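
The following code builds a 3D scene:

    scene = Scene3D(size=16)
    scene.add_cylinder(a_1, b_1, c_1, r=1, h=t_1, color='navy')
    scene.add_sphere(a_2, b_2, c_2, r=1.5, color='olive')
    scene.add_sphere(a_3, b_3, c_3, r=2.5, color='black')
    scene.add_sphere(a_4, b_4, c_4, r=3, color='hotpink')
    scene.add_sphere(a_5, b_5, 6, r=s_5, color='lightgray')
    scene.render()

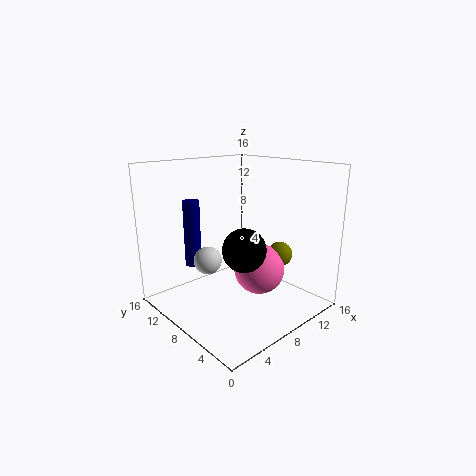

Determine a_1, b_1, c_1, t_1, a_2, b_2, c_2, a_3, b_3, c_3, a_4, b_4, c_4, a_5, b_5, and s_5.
a_1 = 6
b_1 = 14
c_1 = 3.5
t_1 = 8
a_2 = 13.5
b_2 = 6.5
c_2 = 5
a_3 = 8.5
b_3 = 7.5
c_3 = 6.5
a_4 = 11
b_4 = 7.5
c_4 = 3.5
a_5 = 4.5
b_5 = 9
s_5 = 1.5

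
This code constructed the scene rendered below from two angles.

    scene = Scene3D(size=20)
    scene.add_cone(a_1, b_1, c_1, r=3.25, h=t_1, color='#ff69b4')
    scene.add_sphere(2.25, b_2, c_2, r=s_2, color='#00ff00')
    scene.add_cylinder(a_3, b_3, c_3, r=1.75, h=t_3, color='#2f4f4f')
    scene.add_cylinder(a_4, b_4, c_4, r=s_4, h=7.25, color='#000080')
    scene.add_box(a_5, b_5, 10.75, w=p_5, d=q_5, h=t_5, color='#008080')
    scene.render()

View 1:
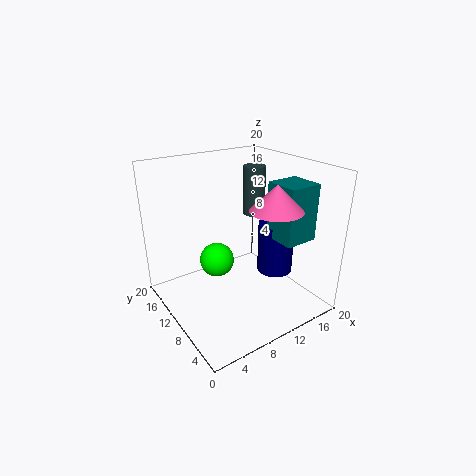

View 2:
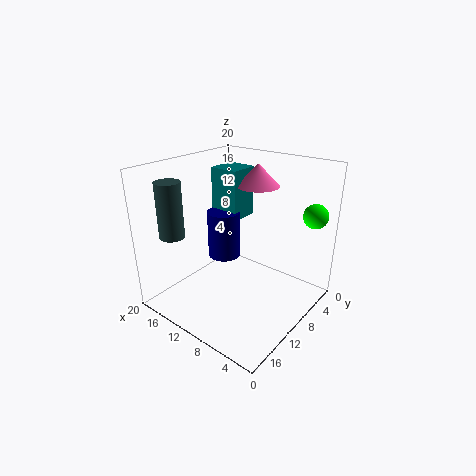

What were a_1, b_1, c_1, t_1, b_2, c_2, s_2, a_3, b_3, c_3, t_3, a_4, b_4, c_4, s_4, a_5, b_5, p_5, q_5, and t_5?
a_1 = 11.25
b_1 = 3.75
c_1 = 15.75
t_1 = 3.25
b_2 = 2.5
c_2 = 12.75
s_2 = 1.75
a_3 = 17
b_3 = 15.75
c_3 = 10.25
t_3 = 7.75
a_4 = 14.75
b_4 = 7.5
c_4 = 4.75
s_4 = 2.5
a_5 = 12.75
b_5 = 2.75
p_5 = 4.5
q_5 = 4.5
t_5 = 7.5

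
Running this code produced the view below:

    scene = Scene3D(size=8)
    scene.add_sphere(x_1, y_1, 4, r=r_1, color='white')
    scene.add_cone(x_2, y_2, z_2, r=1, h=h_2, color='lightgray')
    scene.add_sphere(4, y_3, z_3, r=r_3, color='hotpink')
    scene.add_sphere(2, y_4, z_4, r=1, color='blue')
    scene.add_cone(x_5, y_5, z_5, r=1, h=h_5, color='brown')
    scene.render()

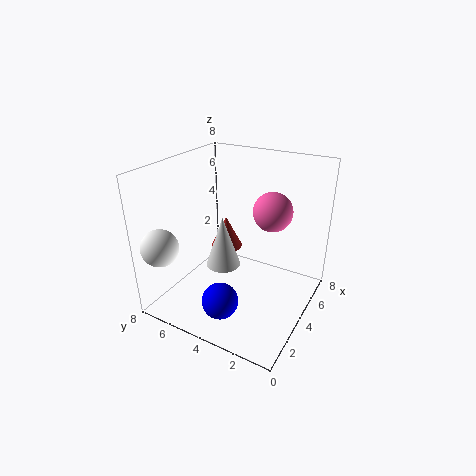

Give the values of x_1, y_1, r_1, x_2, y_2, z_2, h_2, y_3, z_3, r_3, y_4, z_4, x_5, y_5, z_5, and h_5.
x_1 = 1
y_1 = 7
r_1 = 1
x_2 = 4
y_2 = 5
z_2 = 2
h_2 = 3
y_3 = 2
z_3 = 6
r_3 = 1
y_4 = 4
z_4 = 1
x_5 = 6
y_5 = 6
z_5 = 2
h_5 = 2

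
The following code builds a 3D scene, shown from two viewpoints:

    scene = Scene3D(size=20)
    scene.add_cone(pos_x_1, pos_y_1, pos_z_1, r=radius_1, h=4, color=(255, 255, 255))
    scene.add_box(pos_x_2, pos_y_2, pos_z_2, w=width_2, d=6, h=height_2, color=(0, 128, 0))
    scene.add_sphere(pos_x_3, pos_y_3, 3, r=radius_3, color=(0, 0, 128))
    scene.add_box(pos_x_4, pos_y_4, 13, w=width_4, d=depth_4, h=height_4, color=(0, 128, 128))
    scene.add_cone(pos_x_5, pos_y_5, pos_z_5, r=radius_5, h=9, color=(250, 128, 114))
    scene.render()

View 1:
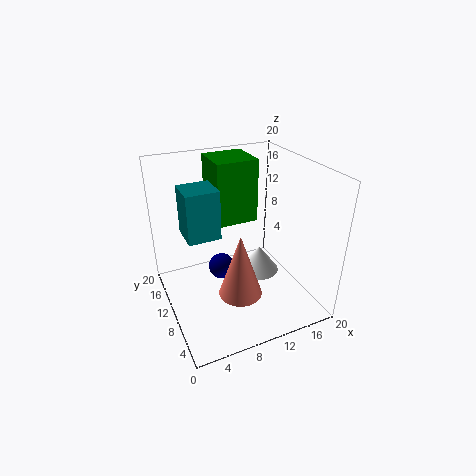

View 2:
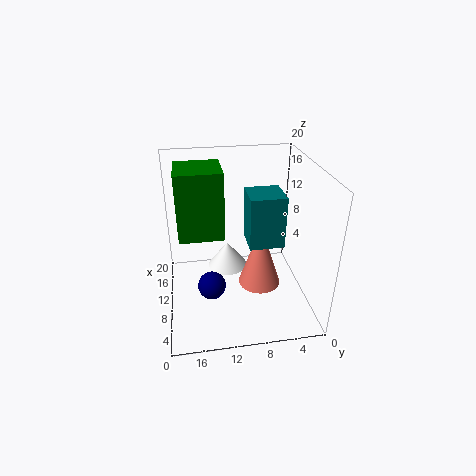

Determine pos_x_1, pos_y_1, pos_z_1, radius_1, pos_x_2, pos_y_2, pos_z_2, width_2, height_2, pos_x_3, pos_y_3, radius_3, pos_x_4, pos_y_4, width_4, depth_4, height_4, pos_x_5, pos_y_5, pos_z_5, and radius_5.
pos_x_1 = 14
pos_y_1 = 11
pos_z_1 = 3
radius_1 = 3
pos_x_2 = 8
pos_y_2 = 12
pos_z_2 = 11
width_2 = 6
height_2 = 9
pos_x_3 = 9
pos_y_3 = 14
radius_3 = 2
pos_x_4 = 2
pos_y_4 = 6
width_4 = 4
depth_4 = 4
height_4 = 6
pos_x_5 = 9
pos_y_5 = 7
pos_z_5 = 3
radius_5 = 3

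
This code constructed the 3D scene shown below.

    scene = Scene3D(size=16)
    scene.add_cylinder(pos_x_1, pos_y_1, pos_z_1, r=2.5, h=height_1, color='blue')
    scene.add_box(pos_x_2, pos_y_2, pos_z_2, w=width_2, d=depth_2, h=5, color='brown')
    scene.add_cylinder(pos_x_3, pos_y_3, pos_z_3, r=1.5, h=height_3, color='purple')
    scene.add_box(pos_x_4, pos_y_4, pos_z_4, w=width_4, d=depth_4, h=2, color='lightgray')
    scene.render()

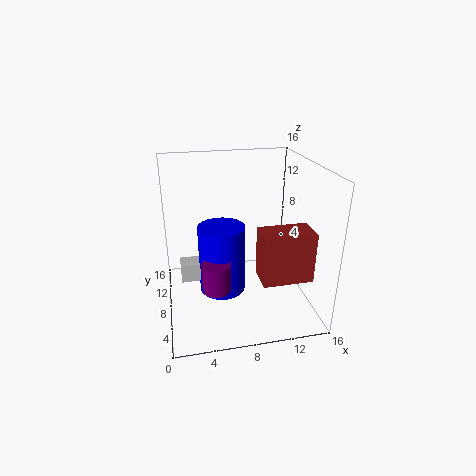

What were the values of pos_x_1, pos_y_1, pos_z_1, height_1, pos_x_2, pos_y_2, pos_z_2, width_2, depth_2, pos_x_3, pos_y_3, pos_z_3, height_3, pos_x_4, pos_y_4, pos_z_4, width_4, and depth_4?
pos_x_1 = 6; pos_y_1 = 7; pos_z_1 = 2.5; height_1 = 7.5; pos_x_2 = 9; pos_y_2 = 1; pos_z_2 = 6; width_2 = 5; depth_2 = 3; pos_x_3 = 5; pos_y_3 = 4.5; pos_z_3 = 4; height_3 = 3; pos_x_4 = 1.5; pos_y_4 = 6.5; pos_z_4 = 4; width_4 = 3.5; depth_4 = 2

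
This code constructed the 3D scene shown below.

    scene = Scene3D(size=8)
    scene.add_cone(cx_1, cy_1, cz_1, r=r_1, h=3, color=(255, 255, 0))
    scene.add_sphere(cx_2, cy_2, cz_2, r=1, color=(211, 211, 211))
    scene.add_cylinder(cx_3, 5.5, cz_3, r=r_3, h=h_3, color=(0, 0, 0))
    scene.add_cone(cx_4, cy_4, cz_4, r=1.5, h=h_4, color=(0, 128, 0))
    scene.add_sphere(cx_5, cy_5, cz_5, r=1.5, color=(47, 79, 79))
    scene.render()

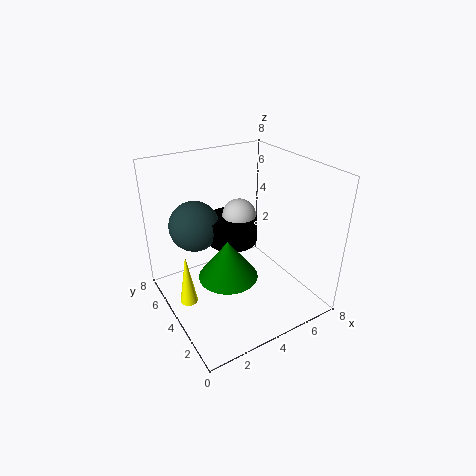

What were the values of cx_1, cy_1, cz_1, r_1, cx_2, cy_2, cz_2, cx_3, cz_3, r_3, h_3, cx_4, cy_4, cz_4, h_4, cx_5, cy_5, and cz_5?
cx_1 = 1, cy_1 = 4.5, cz_1 = 0.5, r_1 = 0.5, cx_2 = 5, cy_2 = 5.5, cz_2 = 4.5, cx_3 = 4.5, cz_3 = 3, r_3 = 1.5, h_3 = 1.5, cx_4 = 2.5, cy_4 = 2.5, cz_4 = 3, h_4 = 2, cx_5 = 2.5, cy_5 = 6.5, cz_5 = 4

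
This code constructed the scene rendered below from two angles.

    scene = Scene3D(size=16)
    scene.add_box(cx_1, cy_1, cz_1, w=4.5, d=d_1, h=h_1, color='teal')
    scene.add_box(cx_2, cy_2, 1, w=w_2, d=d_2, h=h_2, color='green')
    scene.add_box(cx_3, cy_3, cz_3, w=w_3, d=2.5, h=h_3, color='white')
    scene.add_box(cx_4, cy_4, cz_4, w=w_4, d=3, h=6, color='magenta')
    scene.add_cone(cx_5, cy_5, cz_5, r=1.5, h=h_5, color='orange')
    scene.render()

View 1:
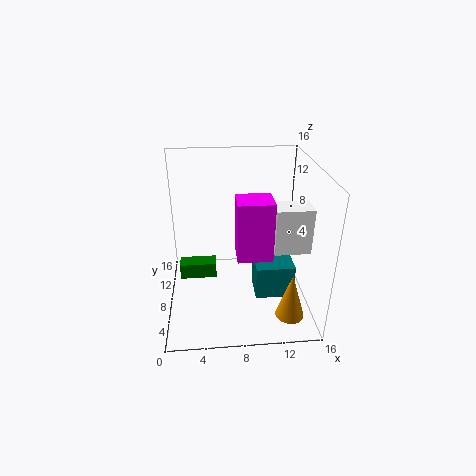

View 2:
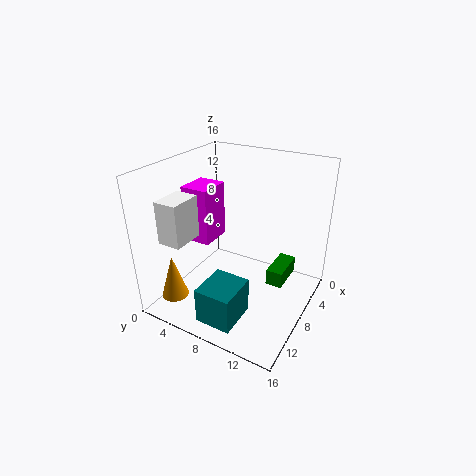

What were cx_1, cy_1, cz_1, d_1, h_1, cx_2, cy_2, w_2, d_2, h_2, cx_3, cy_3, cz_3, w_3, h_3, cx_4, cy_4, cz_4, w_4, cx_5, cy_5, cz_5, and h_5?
cx_1 = 10; cy_1 = 6.5; cz_1 = 0.5; d_1 = 4; h_1 = 4; cx_2 = 1; cy_2 = 10.5; w_2 = 4.5; d_2 = 2; h_2 = 2; cx_3 = 11; cy_3 = 2.5; cz_3 = 9; w_3 = 3.5; h_3 = 4.5; cx_4 = 7.5; cy_4 = 3; cz_4 = 8; w_4 = 3.5; cx_5 = 13; cy_5 = 2.5; cz_5 = 1.5; h_5 = 5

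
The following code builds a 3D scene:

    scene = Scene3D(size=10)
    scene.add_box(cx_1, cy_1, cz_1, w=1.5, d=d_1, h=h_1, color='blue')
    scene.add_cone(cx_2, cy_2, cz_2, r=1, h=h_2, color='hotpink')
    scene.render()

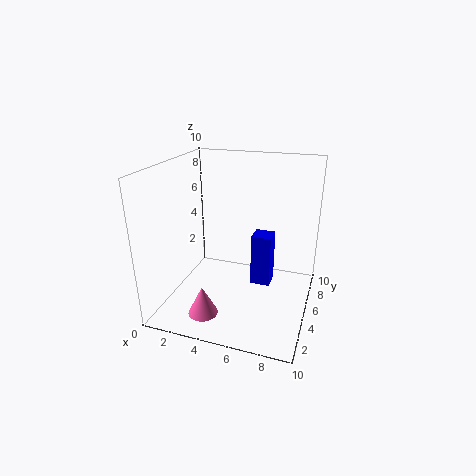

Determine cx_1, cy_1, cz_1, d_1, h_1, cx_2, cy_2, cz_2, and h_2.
cx_1 = 5.5, cy_1 = 6.5, cz_1 = 0.5, d_1 = 1.5, h_1 = 4, cx_2 = 3.5, cy_2 = 2, cz_2 = 0.5, h_2 = 2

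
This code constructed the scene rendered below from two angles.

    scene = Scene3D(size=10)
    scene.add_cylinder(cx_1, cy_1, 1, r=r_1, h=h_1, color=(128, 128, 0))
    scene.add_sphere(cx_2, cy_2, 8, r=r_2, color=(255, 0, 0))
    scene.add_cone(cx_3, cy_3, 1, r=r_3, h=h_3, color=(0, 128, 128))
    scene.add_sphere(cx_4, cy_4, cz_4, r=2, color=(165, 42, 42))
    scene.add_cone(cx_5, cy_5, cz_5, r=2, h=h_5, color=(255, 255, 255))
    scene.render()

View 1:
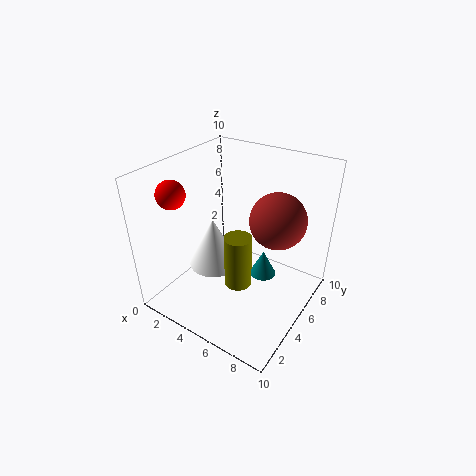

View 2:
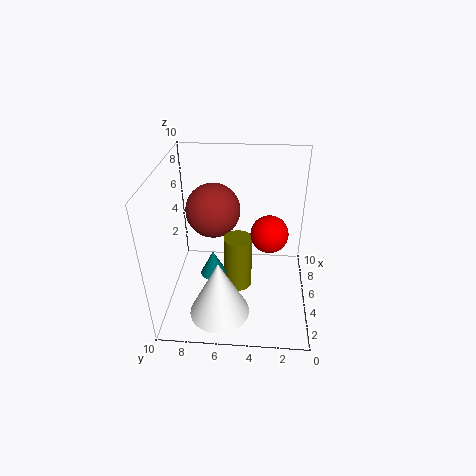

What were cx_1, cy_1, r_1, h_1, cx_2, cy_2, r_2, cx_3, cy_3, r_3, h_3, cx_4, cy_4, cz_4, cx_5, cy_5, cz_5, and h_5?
cx_1 = 5; cy_1 = 5; r_1 = 1; h_1 = 4; cx_2 = 1; cy_2 = 3; r_2 = 1; cx_3 = 6; cy_3 = 7; r_3 = 1; h_3 = 2; cx_4 = 7; cy_4 = 7; cz_4 = 6; cx_5 = 2; cy_5 = 6; cz_5 = 1; h_5 = 4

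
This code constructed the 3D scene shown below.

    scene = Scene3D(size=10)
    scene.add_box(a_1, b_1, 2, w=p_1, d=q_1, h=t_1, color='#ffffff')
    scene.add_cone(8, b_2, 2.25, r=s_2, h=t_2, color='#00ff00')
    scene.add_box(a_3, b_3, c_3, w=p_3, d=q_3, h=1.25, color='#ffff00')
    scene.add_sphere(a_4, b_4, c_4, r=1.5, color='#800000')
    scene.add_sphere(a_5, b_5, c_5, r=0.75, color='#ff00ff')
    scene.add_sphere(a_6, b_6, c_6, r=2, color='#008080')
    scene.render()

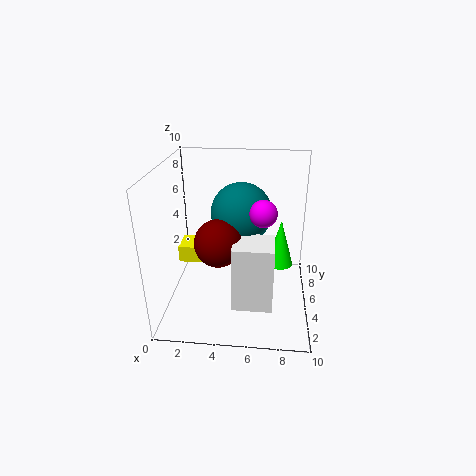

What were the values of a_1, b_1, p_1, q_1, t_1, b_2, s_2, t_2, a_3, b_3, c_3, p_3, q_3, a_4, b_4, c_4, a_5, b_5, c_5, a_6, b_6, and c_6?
a_1 = 5
b_1 = 1
p_1 = 2.5
q_1 = 2.25
t_1 = 4.25
b_2 = 6.5
s_2 = 1
t_2 = 3.5
a_3 = 0.5
b_3 = 5.5
c_3 = 2.5
p_3 = 1.75
q_3 = 2
a_4 = 4
b_4 = 2.75
c_4 = 5.75
a_5 = 6.75
b_5 = 1.25
c_5 = 8.5
a_6 = 5.25
b_6 = 4.75
c_6 = 7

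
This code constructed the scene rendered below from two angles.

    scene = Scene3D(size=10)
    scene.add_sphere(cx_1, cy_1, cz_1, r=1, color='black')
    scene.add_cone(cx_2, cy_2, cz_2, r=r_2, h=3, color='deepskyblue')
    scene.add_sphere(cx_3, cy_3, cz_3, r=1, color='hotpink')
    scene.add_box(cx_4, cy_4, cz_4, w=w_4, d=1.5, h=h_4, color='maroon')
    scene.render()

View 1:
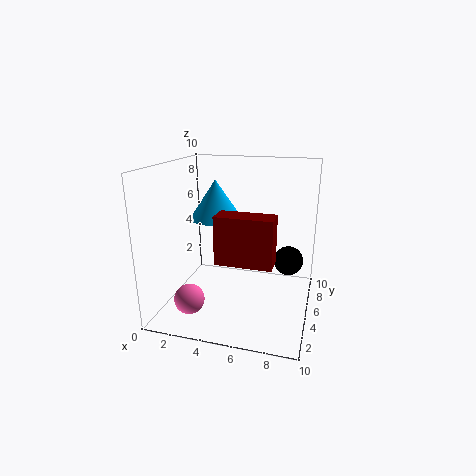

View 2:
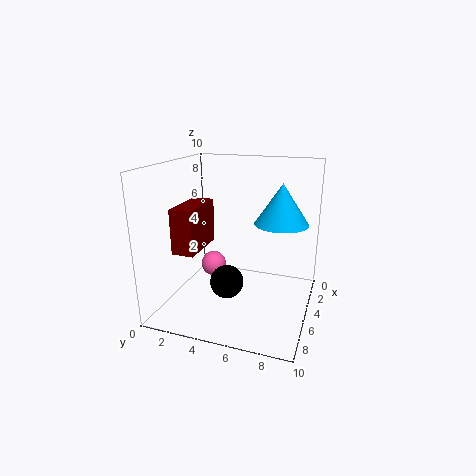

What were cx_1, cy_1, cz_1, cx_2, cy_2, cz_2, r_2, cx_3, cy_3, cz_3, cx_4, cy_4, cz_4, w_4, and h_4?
cx_1 = 8.5, cy_1 = 5.5, cz_1 = 3.5, cx_2 = 2.5, cy_2 = 7.5, cz_2 = 5.5, r_2 = 2, cx_3 = 2.5, cy_3 = 2, cz_3 = 1.5, cx_4 = 4.5, cy_4 = 1.5, cz_4 = 4.5, w_4 = 3.5, h_4 = 3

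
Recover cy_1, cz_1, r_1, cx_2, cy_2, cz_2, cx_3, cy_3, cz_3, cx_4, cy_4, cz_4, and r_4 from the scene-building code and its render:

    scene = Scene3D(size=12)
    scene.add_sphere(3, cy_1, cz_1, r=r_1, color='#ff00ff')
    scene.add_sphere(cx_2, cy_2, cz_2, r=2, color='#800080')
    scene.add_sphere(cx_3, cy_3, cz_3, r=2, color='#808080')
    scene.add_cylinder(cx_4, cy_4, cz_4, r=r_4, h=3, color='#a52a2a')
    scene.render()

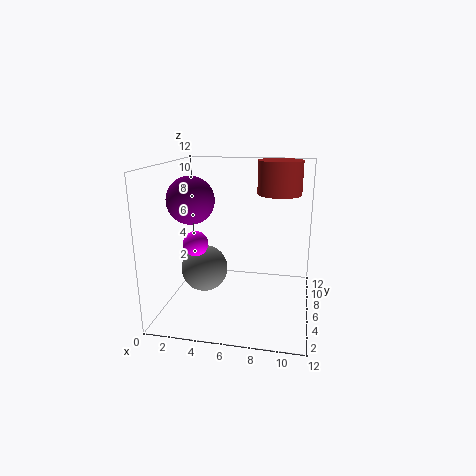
cy_1 = 4; cz_1 = 6; r_1 = 1; cx_2 = 2; cy_2 = 6; cz_2 = 9; cx_3 = 3; cy_3 = 6; cz_3 = 3; cx_4 = 9; cy_4 = 10; cz_4 = 9; r_4 = 2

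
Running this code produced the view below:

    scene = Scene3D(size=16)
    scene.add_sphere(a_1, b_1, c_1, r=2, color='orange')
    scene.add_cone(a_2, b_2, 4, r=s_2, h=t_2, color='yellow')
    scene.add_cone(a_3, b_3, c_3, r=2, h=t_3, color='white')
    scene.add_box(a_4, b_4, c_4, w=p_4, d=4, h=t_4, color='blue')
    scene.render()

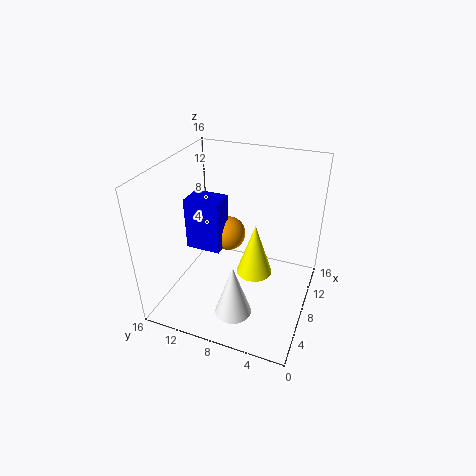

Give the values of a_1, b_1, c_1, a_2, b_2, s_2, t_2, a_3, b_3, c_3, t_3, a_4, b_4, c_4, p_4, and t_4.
a_1 = 10; b_1 = 10; c_1 = 7; a_2 = 8; b_2 = 6; s_2 = 2; t_2 = 6; a_3 = 4; b_3 = 7; c_3 = 1; t_3 = 6; a_4 = 7; b_4 = 10; c_4 = 6; p_4 = 3; t_4 = 6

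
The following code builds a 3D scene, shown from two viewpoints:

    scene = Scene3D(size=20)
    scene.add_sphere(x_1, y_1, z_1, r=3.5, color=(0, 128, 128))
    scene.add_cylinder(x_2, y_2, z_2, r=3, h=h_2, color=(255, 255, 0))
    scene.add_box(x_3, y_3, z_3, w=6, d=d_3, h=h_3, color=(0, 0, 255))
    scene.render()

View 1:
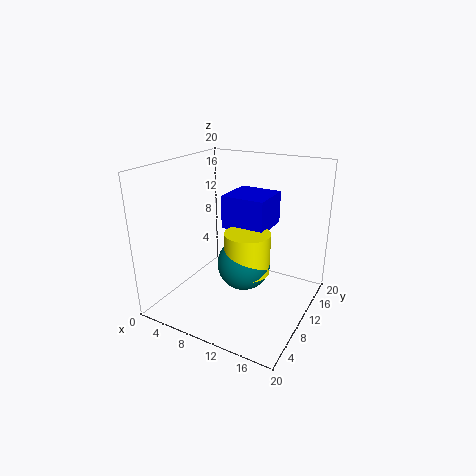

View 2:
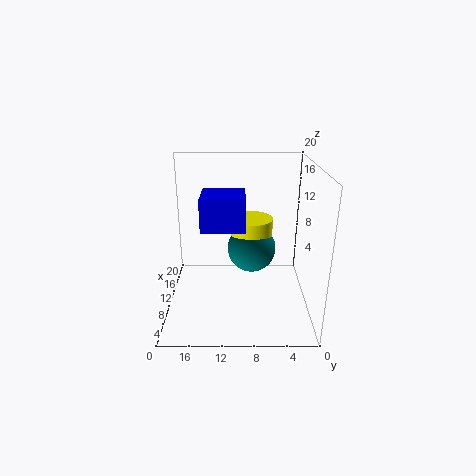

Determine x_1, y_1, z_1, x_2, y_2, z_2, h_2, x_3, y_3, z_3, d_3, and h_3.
x_1 = 12
y_1 = 8
z_1 = 7.5
x_2 = 12.5
y_2 = 8
z_2 = 6.5
h_2 = 5.5
x_3 = 8
y_3 = 9
z_3 = 11.5
d_3 = 6
h_3 = 4.5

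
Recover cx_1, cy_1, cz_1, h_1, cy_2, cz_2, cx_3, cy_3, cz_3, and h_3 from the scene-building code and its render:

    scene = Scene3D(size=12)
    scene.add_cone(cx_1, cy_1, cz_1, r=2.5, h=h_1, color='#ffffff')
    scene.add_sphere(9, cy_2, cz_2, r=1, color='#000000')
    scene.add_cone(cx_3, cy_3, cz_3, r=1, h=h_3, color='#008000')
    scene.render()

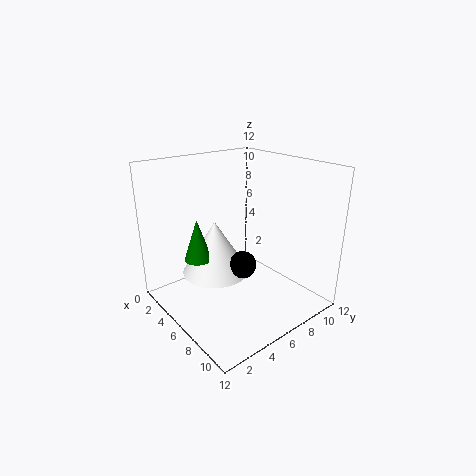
cx_1 = 7; cy_1 = 3; cz_1 = 4.5; h_1 = 4; cy_2 = 4; cz_2 = 5.5; cx_3 = 7; cy_3 = 1.5; cz_3 = 6; h_3 = 3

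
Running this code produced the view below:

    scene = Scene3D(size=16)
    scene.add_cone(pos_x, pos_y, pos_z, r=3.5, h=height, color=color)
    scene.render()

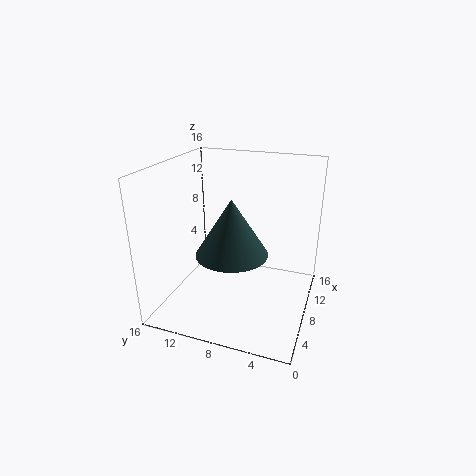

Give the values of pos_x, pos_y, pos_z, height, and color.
pos_x = 3.5, pos_y = 7, pos_z = 8.5, height = 5.5, color = 'darkslategray'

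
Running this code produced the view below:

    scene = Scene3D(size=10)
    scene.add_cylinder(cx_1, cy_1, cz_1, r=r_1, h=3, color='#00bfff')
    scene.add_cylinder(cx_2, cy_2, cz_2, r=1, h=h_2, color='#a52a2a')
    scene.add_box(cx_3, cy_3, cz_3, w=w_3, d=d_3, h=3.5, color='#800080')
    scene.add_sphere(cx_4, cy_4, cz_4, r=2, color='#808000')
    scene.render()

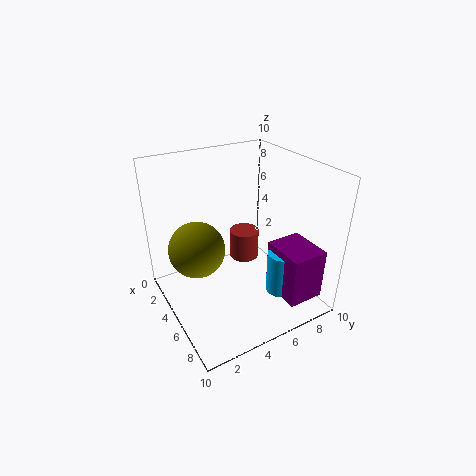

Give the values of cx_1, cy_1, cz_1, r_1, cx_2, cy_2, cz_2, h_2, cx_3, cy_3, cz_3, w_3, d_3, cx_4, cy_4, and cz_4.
cx_1 = 7.5
cy_1 = 7
cz_1 = 1.5
r_1 = 1
cx_2 = 5
cy_2 = 5.5
cz_2 = 3.5
h_2 = 2
cx_3 = 6.5
cy_3 = 6.5
cz_3 = 1.5
w_3 = 3
d_3 = 2.5
cx_4 = 3.5
cy_4 = 2.5
cz_4 = 4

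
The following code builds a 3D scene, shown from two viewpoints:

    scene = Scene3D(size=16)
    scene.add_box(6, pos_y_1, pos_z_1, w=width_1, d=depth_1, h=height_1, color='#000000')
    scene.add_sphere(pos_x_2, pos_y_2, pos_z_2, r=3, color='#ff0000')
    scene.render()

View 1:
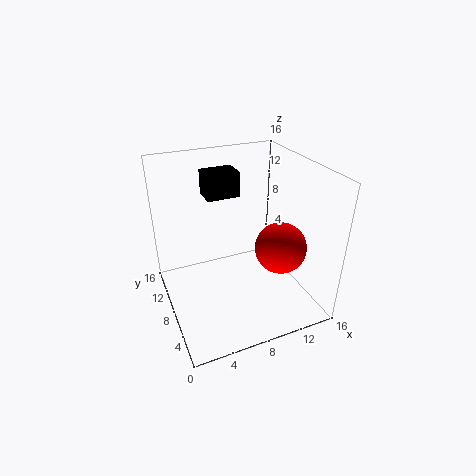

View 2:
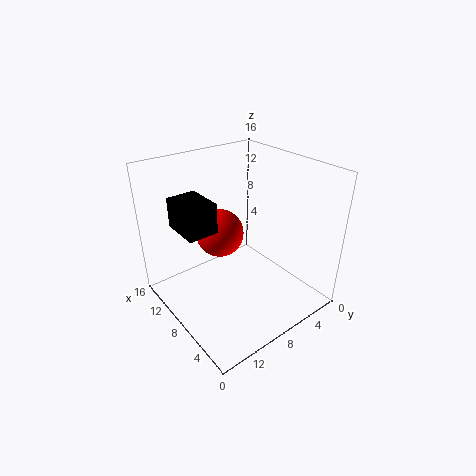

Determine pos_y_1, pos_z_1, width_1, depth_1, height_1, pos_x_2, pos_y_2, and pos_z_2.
pos_y_1 = 12; pos_z_1 = 11; width_1 = 4; depth_1 = 3; height_1 = 3; pos_x_2 = 13; pos_y_2 = 7; pos_z_2 = 6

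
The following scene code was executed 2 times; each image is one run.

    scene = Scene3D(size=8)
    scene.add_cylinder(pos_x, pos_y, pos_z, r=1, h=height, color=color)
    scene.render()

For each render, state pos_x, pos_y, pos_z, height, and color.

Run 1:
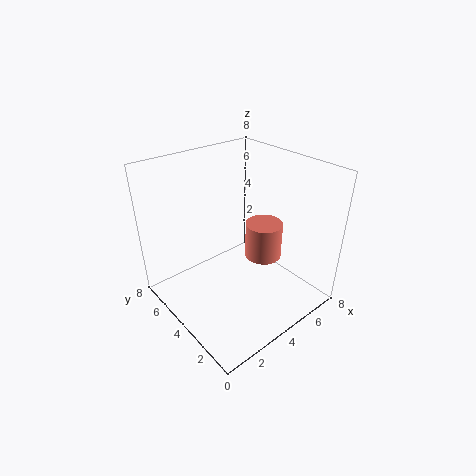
pos_x = 5
pos_y = 3
pos_z = 3
height = 2
color = 'salmon'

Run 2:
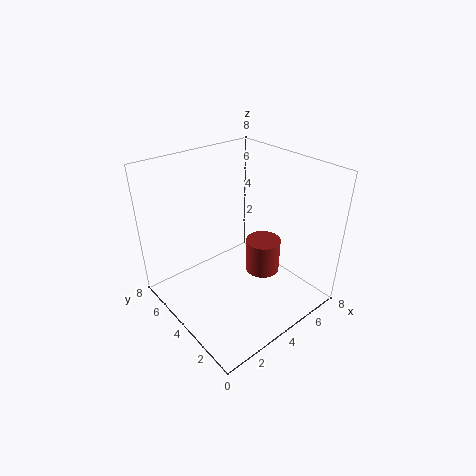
pos_x = 5.5
pos_y = 3.5
pos_z = 1.5
height = 2
color = 'brown'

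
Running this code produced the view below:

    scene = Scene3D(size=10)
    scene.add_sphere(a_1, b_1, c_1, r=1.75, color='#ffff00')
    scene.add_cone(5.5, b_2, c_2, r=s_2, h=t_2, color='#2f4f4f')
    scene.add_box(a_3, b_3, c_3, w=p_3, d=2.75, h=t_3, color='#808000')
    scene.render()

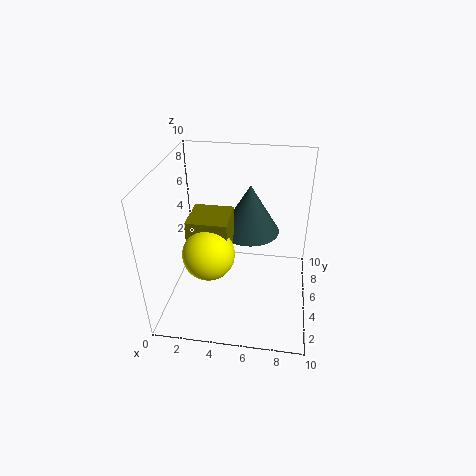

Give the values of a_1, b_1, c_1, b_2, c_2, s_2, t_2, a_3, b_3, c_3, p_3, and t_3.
a_1 = 3.25, b_1 = 3.5, c_1 = 4.5, b_2 = 7.75, c_2 = 4, s_2 = 2.25, t_2 = 3.75, a_3 = 1.75, b_3 = 3.5, c_3 = 4, p_3 = 2.75, t_3 = 2.75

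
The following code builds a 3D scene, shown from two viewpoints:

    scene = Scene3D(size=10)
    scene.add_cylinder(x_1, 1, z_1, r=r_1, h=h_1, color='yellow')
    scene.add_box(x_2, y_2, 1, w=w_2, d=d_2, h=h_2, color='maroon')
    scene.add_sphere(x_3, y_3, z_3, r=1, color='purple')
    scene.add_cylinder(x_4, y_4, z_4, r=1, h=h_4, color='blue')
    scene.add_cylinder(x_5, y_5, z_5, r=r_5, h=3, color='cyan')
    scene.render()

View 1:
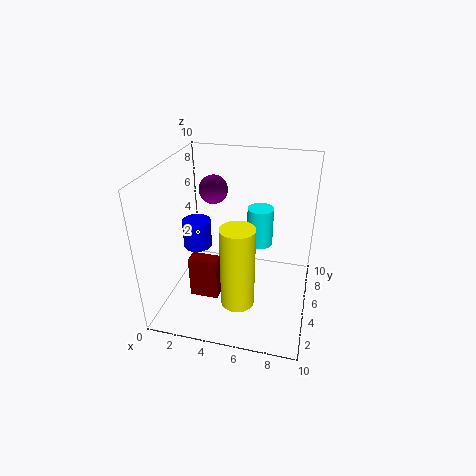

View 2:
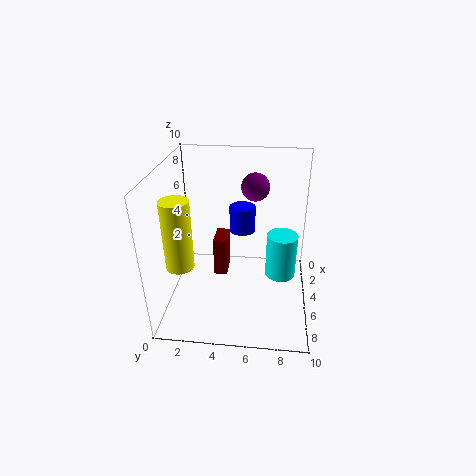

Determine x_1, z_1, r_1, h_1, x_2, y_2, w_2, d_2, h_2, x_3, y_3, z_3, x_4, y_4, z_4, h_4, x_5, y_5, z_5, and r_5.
x_1 = 6; z_1 = 3; r_1 = 1; h_1 = 5; x_2 = 2; y_2 = 3; w_2 = 2; d_2 = 1; h_2 = 3; x_3 = 3; y_3 = 6; z_3 = 8; x_4 = 2; y_4 = 5; z_4 = 4; h_4 = 2; x_5 = 6; y_5 = 8; z_5 = 3; r_5 = 1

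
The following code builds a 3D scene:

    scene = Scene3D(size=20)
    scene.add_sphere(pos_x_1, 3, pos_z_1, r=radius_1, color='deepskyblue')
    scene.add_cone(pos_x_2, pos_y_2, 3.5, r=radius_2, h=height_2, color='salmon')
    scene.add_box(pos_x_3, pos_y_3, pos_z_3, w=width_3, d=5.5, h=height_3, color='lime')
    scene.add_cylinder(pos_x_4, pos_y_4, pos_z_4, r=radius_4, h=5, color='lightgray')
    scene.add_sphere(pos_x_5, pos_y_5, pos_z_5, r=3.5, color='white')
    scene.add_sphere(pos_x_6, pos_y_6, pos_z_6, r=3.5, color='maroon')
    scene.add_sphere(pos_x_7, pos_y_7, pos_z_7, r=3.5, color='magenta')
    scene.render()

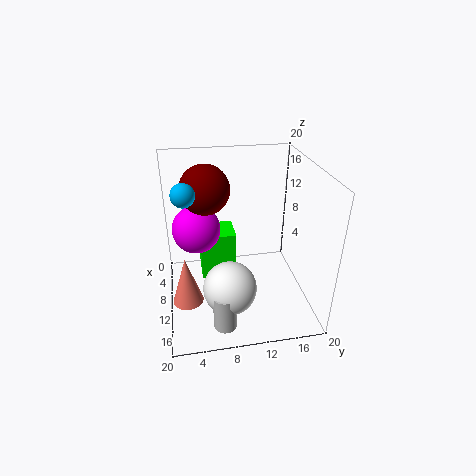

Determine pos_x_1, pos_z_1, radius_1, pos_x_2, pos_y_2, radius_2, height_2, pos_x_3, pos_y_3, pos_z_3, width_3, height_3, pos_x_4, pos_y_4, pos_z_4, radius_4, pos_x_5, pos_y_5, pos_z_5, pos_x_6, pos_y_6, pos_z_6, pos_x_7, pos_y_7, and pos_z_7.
pos_x_1 = 11.5, pos_z_1 = 17.5, radius_1 = 1.5, pos_x_2 = 14, pos_y_2 = 2.5, radius_2 = 2, height_2 = 6.5, pos_x_3 = 1, pos_y_3 = 5, pos_z_3 = 0.5, width_3 = 5, height_3 = 7.5, pos_x_4 = 17, pos_y_4 = 7, pos_z_4 = 1, radius_4 = 1.5, pos_x_5 = 15, pos_y_5 = 8, pos_z_5 = 5.5, pos_x_6 = 6.5, pos_y_6 = 6, pos_z_6 = 16, pos_x_7 = 6.5, pos_y_7 = 4.5, pos_z_7 = 10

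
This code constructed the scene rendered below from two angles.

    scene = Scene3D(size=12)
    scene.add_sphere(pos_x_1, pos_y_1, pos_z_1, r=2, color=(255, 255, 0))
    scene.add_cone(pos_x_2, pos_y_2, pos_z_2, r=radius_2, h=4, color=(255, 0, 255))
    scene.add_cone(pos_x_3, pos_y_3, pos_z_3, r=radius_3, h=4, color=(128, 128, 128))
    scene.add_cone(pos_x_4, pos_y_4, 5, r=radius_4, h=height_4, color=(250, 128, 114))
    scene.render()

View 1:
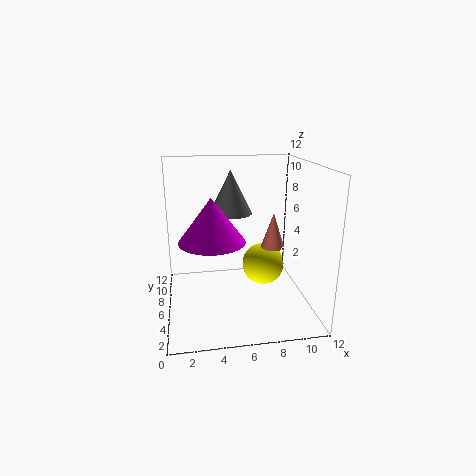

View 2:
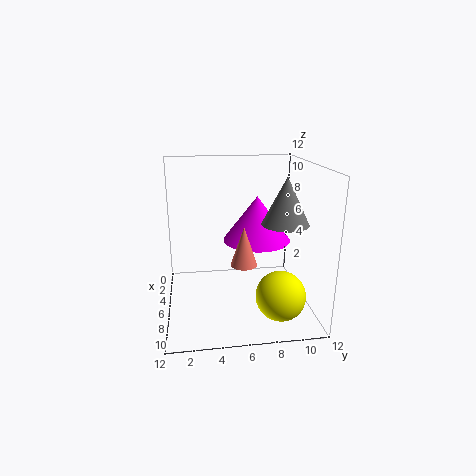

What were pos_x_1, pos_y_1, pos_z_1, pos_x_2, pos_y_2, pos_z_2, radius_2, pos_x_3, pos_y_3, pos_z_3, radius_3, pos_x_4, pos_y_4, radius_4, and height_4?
pos_x_1 = 9, pos_y_1 = 9, pos_z_1 = 2, pos_x_2 = 4, pos_y_2 = 8, pos_z_2 = 5, radius_2 = 3, pos_x_3 = 6, pos_y_3 = 10, pos_z_3 = 7, radius_3 = 2, pos_x_4 = 9, pos_y_4 = 6, radius_4 = 1, height_4 = 3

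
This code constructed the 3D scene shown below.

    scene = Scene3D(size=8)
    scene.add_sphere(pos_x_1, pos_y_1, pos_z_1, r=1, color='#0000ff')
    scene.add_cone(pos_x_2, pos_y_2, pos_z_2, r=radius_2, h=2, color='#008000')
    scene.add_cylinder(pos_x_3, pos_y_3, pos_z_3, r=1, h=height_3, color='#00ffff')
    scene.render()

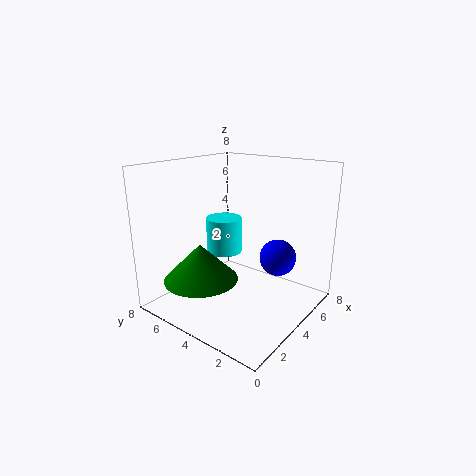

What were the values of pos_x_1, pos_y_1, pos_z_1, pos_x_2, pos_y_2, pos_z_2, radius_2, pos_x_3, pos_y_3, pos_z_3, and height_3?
pos_x_1 = 5
pos_y_1 = 2
pos_z_1 = 3
pos_x_2 = 2
pos_y_2 = 5
pos_z_2 = 2
radius_2 = 2
pos_x_3 = 4
pos_y_3 = 5
pos_z_3 = 3
height_3 = 2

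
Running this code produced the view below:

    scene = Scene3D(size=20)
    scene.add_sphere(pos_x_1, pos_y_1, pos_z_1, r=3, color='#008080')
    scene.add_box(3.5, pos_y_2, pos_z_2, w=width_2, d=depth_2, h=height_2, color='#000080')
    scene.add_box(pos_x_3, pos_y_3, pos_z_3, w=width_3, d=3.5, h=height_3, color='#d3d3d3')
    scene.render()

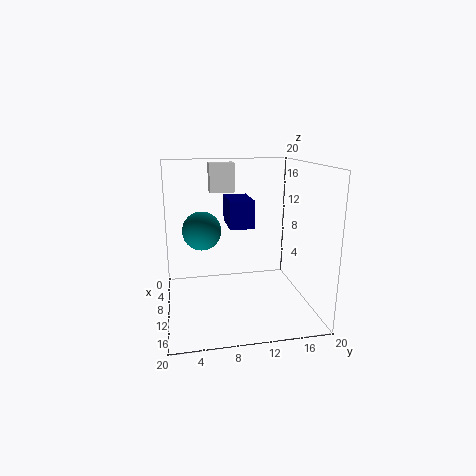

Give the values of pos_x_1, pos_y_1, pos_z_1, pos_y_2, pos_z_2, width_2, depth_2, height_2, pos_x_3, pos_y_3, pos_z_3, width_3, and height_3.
pos_x_1 = 4; pos_y_1 = 5.5; pos_z_1 = 9.5; pos_y_2 = 9; pos_z_2 = 11; width_2 = 6; depth_2 = 3.5; height_2 = 4; pos_x_3 = 5.5; pos_y_3 = 6.5; pos_z_3 = 16; width_3 = 2.5; height_3 = 4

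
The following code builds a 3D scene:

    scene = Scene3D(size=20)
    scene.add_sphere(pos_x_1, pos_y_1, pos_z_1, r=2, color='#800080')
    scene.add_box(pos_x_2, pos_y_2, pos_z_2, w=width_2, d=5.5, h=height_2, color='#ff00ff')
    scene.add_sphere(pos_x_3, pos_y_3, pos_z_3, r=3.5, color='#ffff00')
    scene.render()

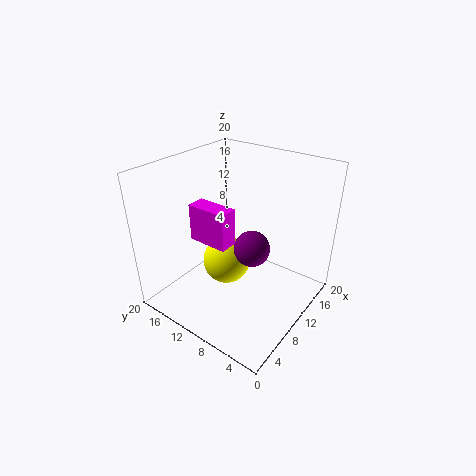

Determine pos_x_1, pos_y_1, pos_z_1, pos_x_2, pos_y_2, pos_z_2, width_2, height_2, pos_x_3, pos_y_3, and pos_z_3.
pos_x_1 = 4.5; pos_y_1 = 4; pos_z_1 = 13.5; pos_x_2 = 5.5; pos_y_2 = 9; pos_z_2 = 10.5; width_2 = 2.5; height_2 = 5; pos_x_3 = 10.5; pos_y_3 = 12.5; pos_z_3 = 5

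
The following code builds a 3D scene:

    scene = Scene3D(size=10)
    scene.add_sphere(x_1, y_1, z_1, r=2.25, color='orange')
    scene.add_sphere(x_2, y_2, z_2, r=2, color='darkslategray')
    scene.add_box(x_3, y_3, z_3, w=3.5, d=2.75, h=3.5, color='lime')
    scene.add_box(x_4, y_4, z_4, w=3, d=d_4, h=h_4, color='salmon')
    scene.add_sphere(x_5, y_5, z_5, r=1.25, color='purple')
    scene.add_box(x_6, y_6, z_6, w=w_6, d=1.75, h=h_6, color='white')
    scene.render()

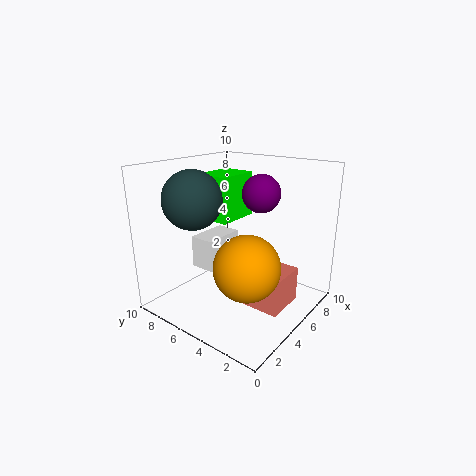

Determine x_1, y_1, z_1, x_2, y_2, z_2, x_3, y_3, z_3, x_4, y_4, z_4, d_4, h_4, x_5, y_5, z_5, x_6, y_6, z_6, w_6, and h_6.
x_1 = 4; y_1 = 3.5; z_1 = 3.5; x_2 = 3; y_2 = 7.25; z_2 = 7.75; x_3 = 6; y_3 = 7; z_3 = 5.25; x_4 = 4.5; y_4 = 1.5; z_4 = 0.25; d_4 = 3.5; h_4 = 2.5; x_5 = 5.5; y_5 = 3.5; z_5 = 8.25; x_6 = 3.25; y_6 = 6; z_6 = 2.75; w_6 = 3; h_6 = 2.25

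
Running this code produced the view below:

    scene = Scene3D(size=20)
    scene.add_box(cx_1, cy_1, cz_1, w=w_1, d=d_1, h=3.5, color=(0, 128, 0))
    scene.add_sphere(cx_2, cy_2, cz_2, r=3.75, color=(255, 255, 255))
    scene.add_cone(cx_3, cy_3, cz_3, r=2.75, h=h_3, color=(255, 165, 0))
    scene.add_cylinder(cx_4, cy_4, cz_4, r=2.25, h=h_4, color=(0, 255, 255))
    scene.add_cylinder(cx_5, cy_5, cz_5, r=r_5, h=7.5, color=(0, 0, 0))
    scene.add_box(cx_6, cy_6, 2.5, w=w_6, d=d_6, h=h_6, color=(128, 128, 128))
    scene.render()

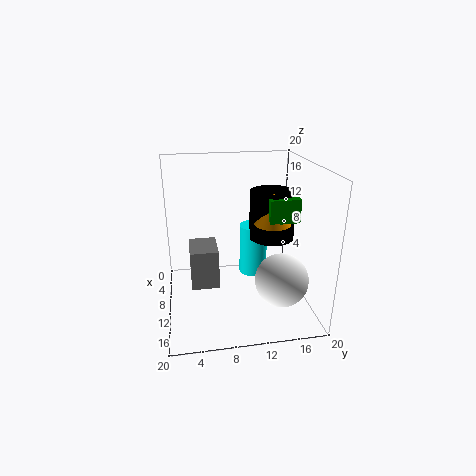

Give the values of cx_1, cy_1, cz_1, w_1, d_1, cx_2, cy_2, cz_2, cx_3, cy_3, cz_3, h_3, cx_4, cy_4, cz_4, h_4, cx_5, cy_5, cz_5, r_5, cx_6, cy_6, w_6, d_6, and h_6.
cx_1 = 5.75
cy_1 = 14.75
cz_1 = 11.25
w_1 = 3.5
d_1 = 4.5
cx_2 = 12.75
cy_2 = 15.75
cz_2 = 4.25
cx_3 = 7
cy_3 = 15.75
cz_3 = 10.5
h_3 = 4.75
cx_4 = 3.25
cy_4 = 13.75
cz_4 = 0.75
h_4 = 8.25
cx_5 = 5
cy_5 = 16.25
cz_5 = 7.5
r_5 = 3.5
cx_6 = 5.25
cy_6 = 3.25
w_6 = 5.25
d_6 = 4
h_6 = 5.75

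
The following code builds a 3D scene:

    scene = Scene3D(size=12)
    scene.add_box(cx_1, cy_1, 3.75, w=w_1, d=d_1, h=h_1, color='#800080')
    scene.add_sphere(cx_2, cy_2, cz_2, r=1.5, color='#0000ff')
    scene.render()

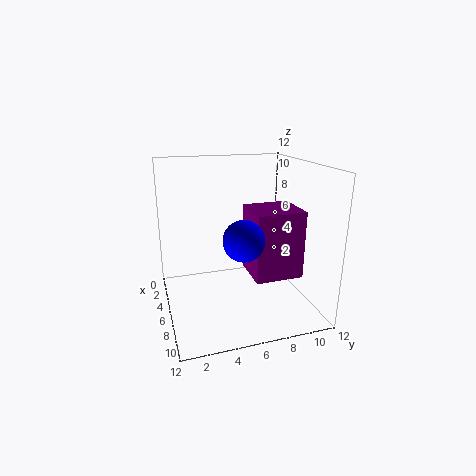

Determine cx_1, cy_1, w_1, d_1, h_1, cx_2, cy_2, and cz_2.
cx_1 = 6.5; cy_1 = 6.25; w_1 = 3.5; d_1 = 3.75; h_1 = 5.25; cx_2 = 9.75; cy_2 = 5.25; cz_2 = 7.25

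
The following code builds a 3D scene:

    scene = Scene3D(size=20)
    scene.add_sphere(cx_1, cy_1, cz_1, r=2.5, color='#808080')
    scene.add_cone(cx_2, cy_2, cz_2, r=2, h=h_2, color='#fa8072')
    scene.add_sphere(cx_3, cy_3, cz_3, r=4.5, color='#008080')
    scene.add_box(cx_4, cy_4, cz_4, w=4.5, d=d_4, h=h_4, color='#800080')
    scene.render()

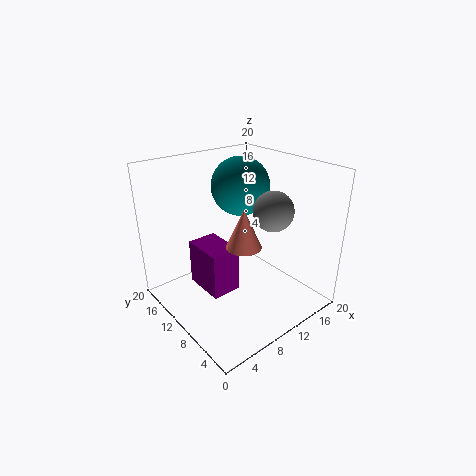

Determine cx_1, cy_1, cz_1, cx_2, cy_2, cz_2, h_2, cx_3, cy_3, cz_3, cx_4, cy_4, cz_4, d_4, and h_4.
cx_1 = 11
cy_1 = 4.5
cz_1 = 15.5
cx_2 = 5.5
cy_2 = 3.5
cz_2 = 13
h_2 = 4.5
cx_3 = 15
cy_3 = 15.5
cz_3 = 15
cx_4 = 6.5
cy_4 = 11
cz_4 = 0.5
d_4 = 6.5
h_4 = 7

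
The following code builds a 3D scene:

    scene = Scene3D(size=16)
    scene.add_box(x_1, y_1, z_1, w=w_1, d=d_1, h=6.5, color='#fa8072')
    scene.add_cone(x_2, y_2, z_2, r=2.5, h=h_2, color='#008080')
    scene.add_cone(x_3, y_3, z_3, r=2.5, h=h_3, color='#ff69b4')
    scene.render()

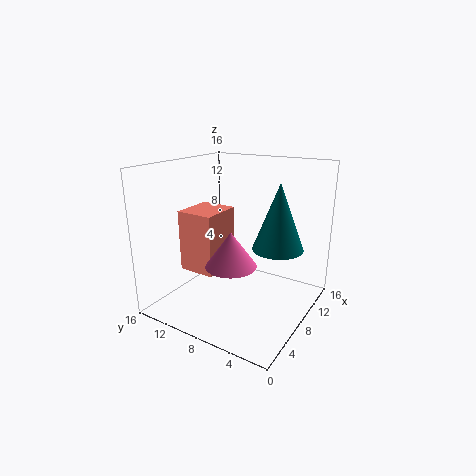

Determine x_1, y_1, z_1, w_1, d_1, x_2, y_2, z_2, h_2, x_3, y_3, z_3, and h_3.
x_1 = 3.5
y_1 = 8.5
z_1 = 5
w_1 = 4.5
d_1 = 4
x_2 = 6.5
y_2 = 2.5
z_2 = 8.5
h_2 = 6.5
x_3 = 3.5
y_3 = 6
z_3 = 7
h_3 = 3.5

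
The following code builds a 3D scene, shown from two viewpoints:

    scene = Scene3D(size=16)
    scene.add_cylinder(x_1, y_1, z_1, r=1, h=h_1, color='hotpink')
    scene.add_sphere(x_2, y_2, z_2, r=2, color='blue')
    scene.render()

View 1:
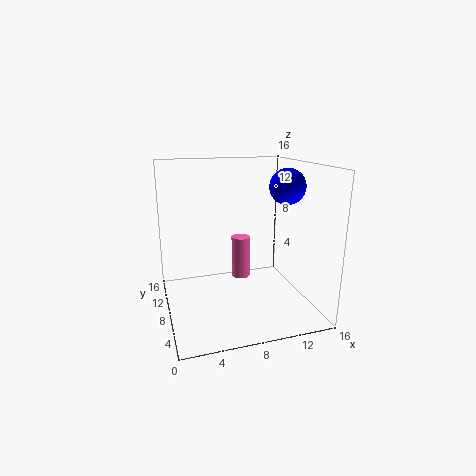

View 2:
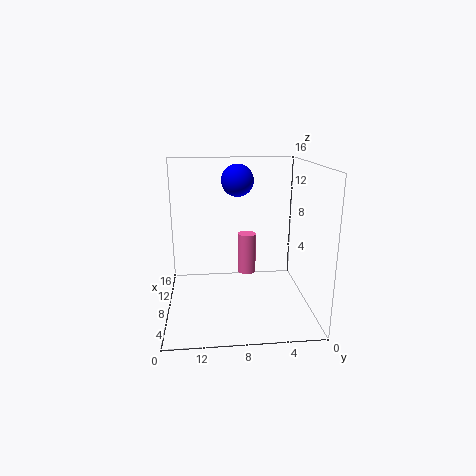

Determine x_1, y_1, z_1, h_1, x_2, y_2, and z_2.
x_1 = 8, y_1 = 7, z_1 = 4, h_1 = 4.5, x_2 = 13.5, y_2 = 7.5, z_2 = 13.5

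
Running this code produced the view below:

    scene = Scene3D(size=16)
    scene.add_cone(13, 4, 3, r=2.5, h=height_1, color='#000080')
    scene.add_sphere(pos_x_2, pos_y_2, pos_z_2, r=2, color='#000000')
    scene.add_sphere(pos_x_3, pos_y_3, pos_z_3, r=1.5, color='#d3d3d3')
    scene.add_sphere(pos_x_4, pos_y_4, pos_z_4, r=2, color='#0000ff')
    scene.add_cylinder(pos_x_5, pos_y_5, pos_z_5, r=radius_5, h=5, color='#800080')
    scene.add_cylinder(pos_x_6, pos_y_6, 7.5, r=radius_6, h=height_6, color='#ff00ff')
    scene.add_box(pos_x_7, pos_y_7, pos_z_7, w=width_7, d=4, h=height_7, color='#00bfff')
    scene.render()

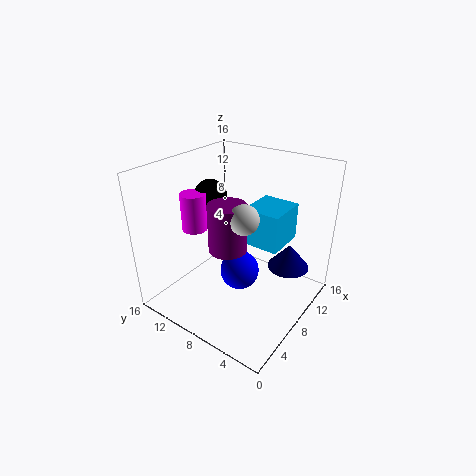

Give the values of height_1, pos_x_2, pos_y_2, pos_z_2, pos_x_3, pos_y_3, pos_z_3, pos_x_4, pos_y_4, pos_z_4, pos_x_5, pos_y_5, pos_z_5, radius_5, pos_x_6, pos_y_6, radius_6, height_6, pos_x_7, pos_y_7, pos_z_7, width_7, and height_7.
height_1 = 3, pos_x_2 = 10, pos_y_2 = 13.5, pos_z_2 = 11, pos_x_3 = 5.5, pos_y_3 = 5.5, pos_z_3 = 12, pos_x_4 = 5.5, pos_y_4 = 6, pos_z_4 = 6, pos_x_5 = 5.5, pos_y_5 = 7.5, pos_z_5 = 8, radius_5 = 2, pos_x_6 = 7.5, pos_y_6 = 14, radius_6 = 1.5, height_6 = 4.5, pos_x_7 = 7.5, pos_y_7 = 3, pos_z_7 = 8, width_7 = 4.5, height_7 = 4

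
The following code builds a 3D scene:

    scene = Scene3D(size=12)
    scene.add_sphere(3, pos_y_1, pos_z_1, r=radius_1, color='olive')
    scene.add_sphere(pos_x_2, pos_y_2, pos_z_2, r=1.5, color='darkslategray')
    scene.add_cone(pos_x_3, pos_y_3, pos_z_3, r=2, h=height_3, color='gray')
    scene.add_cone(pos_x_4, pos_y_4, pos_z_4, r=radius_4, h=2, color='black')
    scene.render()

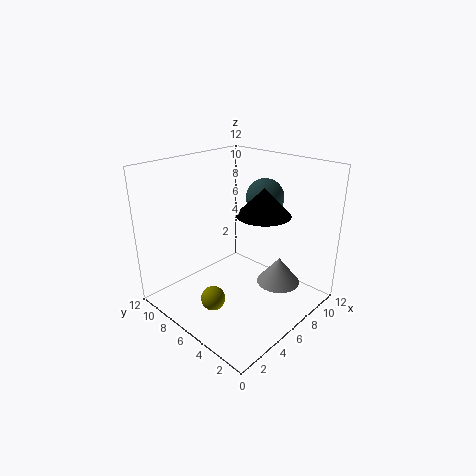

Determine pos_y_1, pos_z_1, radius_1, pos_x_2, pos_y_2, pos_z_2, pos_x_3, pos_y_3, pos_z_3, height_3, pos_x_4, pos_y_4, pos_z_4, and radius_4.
pos_y_1 = 6, pos_z_1 = 1.5, radius_1 = 1, pos_x_2 = 7.5, pos_y_2 = 4.5, pos_z_2 = 9.5, pos_x_3 = 10, pos_y_3 = 4.5, pos_z_3 = 0.5, height_3 = 2.5, pos_x_4 = 5.5, pos_y_4 = 3, pos_z_4 = 9, radius_4 = 2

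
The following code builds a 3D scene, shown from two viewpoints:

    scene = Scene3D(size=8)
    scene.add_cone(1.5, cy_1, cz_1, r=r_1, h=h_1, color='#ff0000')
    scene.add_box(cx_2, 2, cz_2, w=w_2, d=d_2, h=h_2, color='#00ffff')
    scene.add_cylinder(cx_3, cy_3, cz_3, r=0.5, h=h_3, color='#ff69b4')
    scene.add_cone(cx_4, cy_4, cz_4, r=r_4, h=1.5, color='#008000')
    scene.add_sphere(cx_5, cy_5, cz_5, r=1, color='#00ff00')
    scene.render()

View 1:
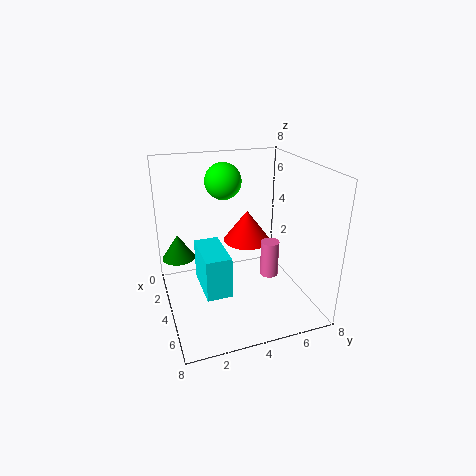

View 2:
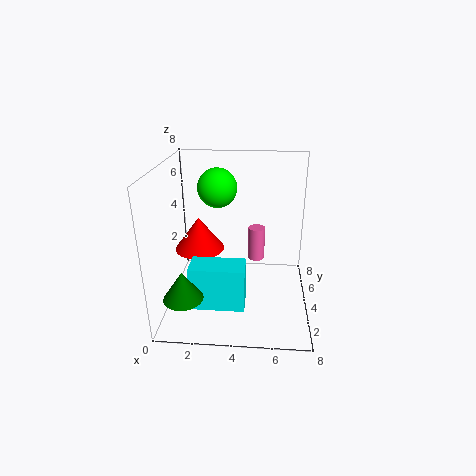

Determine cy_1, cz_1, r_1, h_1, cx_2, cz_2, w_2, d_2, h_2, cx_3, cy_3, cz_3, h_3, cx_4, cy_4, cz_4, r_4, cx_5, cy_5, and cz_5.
cy_1 = 5.5
cz_1 = 2.5
r_1 = 1.5
h_1 = 2
cx_2 = 1.5
cz_2 = 0.5
w_2 = 3
d_2 = 1.5
h_2 = 2.5
cx_3 = 5
cy_3 = 5.5
cz_3 = 2
h_3 = 2
cx_4 = 1.5
cy_4 = 1
cz_4 = 2
r_4 = 1
cx_5 = 3
cy_5 = 3.5
cz_5 = 7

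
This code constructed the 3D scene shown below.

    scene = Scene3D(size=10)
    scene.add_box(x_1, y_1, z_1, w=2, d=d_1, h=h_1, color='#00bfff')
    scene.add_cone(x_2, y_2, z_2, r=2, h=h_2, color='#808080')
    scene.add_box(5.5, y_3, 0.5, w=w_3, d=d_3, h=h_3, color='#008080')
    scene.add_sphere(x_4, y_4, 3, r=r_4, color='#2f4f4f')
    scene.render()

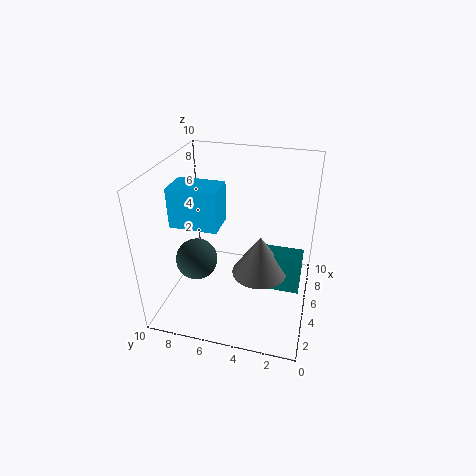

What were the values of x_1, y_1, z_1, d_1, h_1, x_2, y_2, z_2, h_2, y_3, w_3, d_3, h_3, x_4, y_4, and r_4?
x_1 = 2
y_1 = 5.5
z_1 = 7
d_1 = 3
h_1 = 2.5
x_2 = 5.5
y_2 = 3.5
z_2 = 2
h_2 = 3
y_3 = 0.5
w_3 = 1.5
d_3 = 3.5
h_3 = 3
x_4 = 4.5
y_4 = 8
r_4 = 1.5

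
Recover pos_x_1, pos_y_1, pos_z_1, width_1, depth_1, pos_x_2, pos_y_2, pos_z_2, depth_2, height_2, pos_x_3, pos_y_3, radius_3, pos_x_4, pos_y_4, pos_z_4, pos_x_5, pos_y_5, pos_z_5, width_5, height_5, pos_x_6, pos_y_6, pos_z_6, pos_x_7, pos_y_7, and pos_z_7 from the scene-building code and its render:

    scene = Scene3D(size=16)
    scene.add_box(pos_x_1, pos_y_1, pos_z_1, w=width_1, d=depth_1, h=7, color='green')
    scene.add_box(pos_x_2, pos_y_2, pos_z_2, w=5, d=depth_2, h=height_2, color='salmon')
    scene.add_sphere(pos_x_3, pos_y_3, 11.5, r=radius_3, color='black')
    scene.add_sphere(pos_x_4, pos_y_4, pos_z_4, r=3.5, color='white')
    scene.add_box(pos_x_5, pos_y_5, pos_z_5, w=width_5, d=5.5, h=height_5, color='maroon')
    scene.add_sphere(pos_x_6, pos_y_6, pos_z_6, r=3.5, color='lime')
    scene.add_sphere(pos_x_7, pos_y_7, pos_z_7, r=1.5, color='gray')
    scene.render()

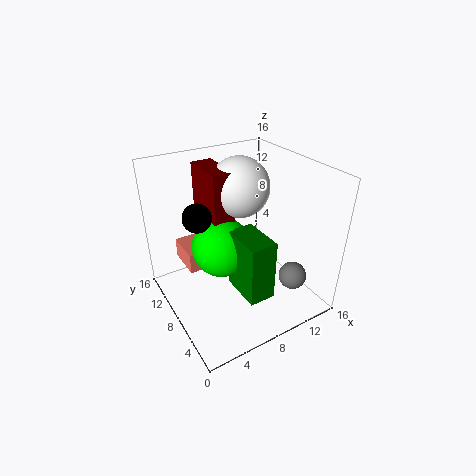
pos_x_1 = 7
pos_y_1 = 3.5
pos_z_1 = 2
width_1 = 3
depth_1 = 5
pos_x_2 = 3.5
pos_y_2 = 11.5
pos_z_2 = 2.5
depth_2 = 4.5
height_2 = 2.5
pos_x_3 = 3.5
pos_y_3 = 8.5
radius_3 = 1.5
pos_x_4 = 10
pos_y_4 = 11
pos_z_4 = 12.5
pos_x_5 = 6
pos_y_5 = 9.5
pos_z_5 = 8.5
width_5 = 2.5
height_5 = 6.5
pos_x_6 = 7
pos_y_6 = 10
pos_z_6 = 6
pos_x_7 = 12
pos_y_7 = 3
pos_z_7 = 4.5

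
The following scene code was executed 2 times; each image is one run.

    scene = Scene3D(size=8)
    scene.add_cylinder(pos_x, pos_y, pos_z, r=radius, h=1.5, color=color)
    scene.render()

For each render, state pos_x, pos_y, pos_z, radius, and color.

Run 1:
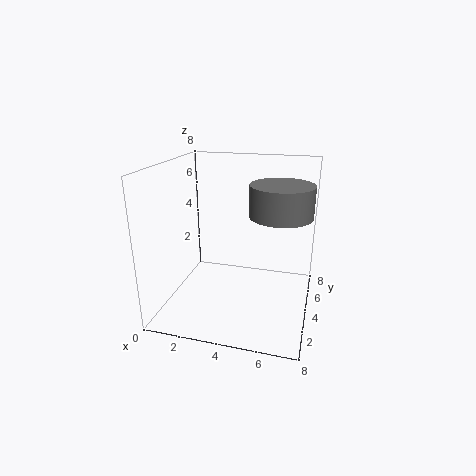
pos_x = 6.5, pos_y = 2.5, pos_z = 6, radius = 1.5, color = 'gray'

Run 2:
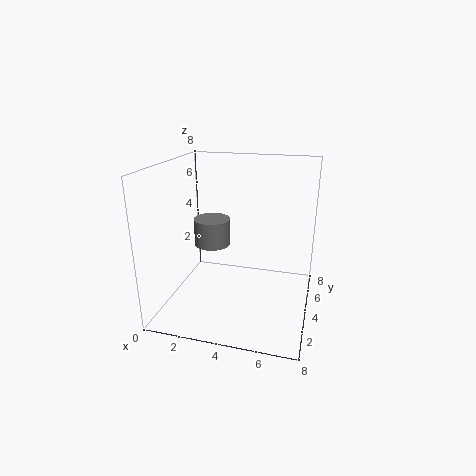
pos_x = 2.5, pos_y = 4, pos_z = 3.5, radius = 1, color = 'gray'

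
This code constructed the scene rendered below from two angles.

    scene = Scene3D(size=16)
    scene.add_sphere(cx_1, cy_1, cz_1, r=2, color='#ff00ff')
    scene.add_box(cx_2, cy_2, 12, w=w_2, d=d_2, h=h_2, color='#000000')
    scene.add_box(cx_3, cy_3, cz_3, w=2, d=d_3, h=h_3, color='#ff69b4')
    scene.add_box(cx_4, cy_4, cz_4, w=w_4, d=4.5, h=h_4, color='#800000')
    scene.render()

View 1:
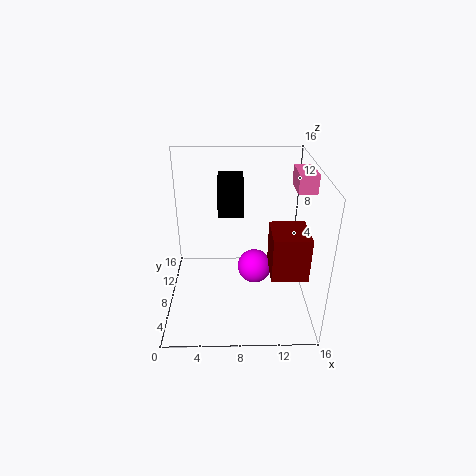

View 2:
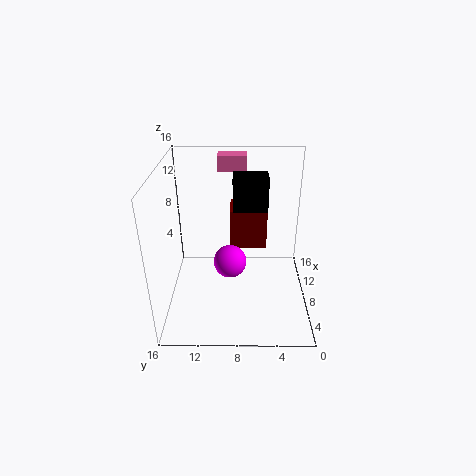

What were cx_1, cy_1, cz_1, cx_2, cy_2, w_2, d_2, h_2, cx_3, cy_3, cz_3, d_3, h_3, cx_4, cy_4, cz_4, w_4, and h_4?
cx_1 = 10
cy_1 = 9
cz_1 = 3.5
cx_2 = 6
cy_2 = 5
w_2 = 2.5
d_2 = 3.5
h_2 = 3.5
cx_3 = 14
cy_3 = 7
cz_3 = 13.5
d_3 = 3.5
h_3 = 2
cx_4 = 11.5
cy_4 = 4.5
cz_4 = 4.5
w_4 = 4
h_4 = 5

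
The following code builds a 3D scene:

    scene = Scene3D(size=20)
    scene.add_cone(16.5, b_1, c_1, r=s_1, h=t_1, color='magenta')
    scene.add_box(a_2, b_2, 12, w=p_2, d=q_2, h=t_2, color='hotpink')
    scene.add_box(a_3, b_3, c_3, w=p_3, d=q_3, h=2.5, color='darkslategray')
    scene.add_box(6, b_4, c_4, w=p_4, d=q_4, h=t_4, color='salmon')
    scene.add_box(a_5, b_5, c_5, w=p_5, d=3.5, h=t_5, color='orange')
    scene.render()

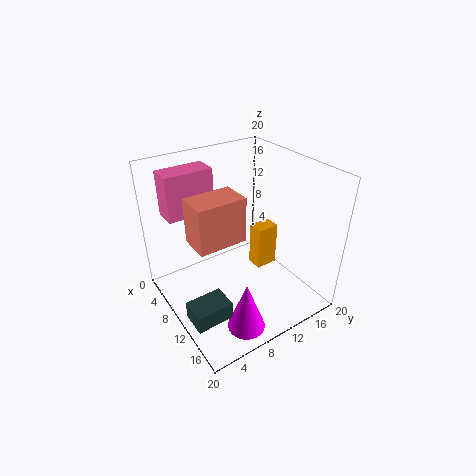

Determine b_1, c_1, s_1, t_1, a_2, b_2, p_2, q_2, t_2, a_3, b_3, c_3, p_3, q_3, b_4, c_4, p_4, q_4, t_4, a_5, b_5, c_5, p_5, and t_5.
b_1 = 7
c_1 = 0.5
s_1 = 2.5
t_1 = 7
a_2 = 1
b_2 = 2.5
p_2 = 3.5
q_2 = 7
t_2 = 6.5
a_3 = 12
b_3 = 0.5
c_3 = 2
p_3 = 3.5
q_3 = 5
b_4 = 4
c_4 = 9.5
p_4 = 4.5
q_4 = 7
t_4 = 6.5
a_5 = 6
b_5 = 15
c_5 = 1.5
p_5 = 2.5
t_5 = 7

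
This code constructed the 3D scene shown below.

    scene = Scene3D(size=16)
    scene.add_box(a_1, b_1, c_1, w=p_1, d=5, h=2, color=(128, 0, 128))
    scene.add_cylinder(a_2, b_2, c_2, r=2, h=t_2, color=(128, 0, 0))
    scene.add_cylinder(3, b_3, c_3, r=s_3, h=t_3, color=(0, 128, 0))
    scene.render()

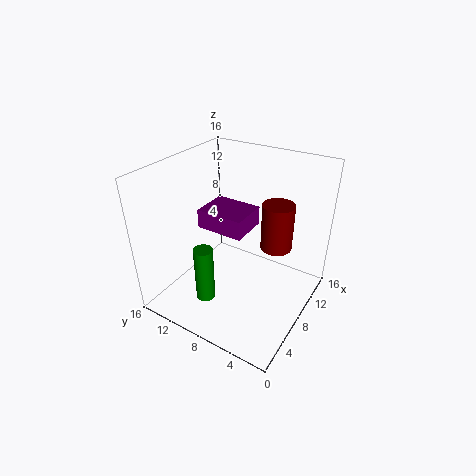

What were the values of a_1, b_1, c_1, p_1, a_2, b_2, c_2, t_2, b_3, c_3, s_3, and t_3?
a_1 = 5, b_1 = 6, c_1 = 10, p_1 = 4, a_2 = 14, b_2 = 6, c_2 = 4, t_2 = 6, b_3 = 9, c_3 = 3, s_3 = 1, t_3 = 6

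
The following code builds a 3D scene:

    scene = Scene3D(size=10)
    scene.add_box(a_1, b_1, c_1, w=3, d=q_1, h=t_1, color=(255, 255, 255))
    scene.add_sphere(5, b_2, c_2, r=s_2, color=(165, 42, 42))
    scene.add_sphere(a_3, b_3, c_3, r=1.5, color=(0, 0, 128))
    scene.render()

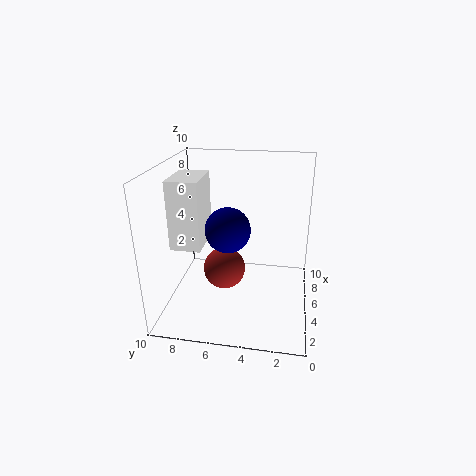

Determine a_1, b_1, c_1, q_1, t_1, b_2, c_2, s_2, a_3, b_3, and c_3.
a_1 = 2.5
b_1 = 7
c_1 = 5
q_1 = 2
t_1 = 4.5
b_2 = 6
c_2 = 2.5
s_2 = 1.5
a_3 = 4
b_3 = 5.5
c_3 = 6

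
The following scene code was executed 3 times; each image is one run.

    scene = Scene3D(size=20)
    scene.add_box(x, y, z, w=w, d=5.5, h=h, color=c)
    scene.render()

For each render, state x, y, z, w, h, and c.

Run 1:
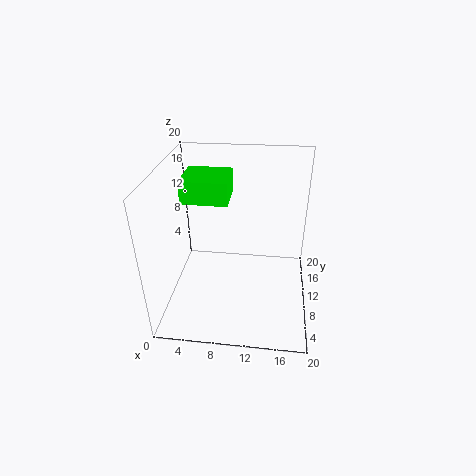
x = 3
y = 7.5
z = 16
w = 6
h = 3
c = 'lime'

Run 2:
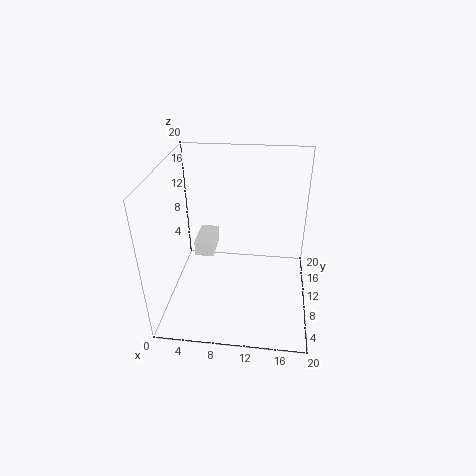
x = 2.5
y = 14
z = 3.5
w = 3
h = 2.5
c = 'white'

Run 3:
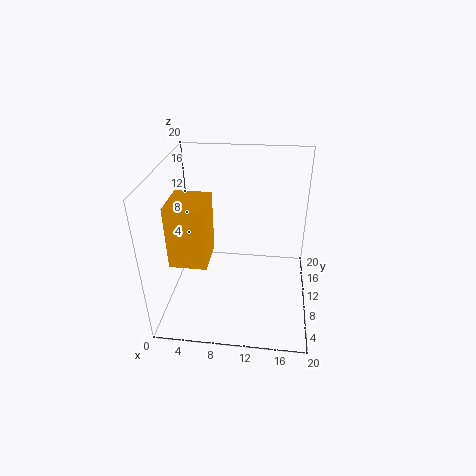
x = 1.5
y = 5
z = 8
w = 5
h = 8.5
c = 'orange'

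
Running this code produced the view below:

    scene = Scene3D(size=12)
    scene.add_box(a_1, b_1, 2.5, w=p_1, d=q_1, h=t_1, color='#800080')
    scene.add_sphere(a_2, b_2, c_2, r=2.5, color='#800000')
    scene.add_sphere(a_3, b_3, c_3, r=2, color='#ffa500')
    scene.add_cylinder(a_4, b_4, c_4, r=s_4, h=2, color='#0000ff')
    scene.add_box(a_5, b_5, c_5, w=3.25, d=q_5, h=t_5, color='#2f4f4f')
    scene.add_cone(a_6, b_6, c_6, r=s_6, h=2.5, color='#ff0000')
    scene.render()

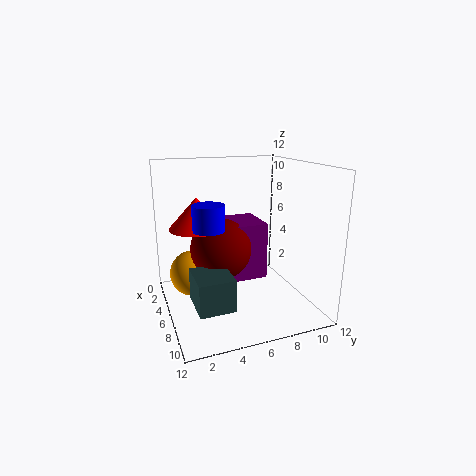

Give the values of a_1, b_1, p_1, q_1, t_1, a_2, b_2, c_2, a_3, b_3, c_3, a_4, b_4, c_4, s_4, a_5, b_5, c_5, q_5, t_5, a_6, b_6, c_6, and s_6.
a_1 = 3.25, b_1 = 4.25, p_1 = 3.75, q_1 = 4, t_1 = 4.75, a_2 = 6, b_2 = 4.5, c_2 = 5.25, a_3 = 4, b_3 = 2.5, c_3 = 2.5, a_4 = 7, b_4 = 3.25, c_4 = 7.25, s_4 = 1.25, a_5 = 7.25, b_5 = 1.5, c_5 = 2, q_5 = 2.75, t_5 = 2.5, a_6 = 5.25, b_6 = 2.75, c_6 = 7, s_6 = 2.25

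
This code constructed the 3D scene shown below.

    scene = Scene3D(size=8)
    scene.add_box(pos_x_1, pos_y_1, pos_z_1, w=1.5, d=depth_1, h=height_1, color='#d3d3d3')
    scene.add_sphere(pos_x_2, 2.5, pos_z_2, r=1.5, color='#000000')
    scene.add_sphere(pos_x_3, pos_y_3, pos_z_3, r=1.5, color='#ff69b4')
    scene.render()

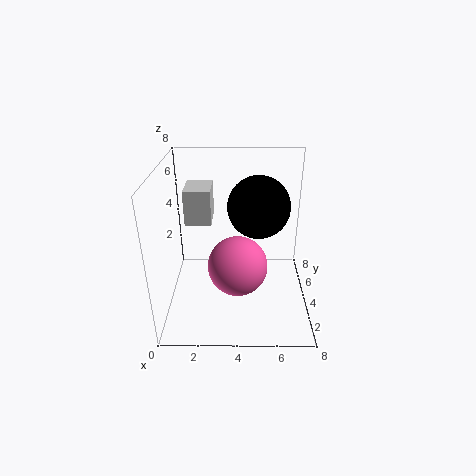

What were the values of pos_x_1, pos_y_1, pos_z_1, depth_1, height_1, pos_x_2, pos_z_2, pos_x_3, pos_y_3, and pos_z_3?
pos_x_1 = 1
pos_y_1 = 4.5
pos_z_1 = 4.5
depth_1 = 2
height_1 = 2
pos_x_2 = 5
pos_z_2 = 6.5
pos_x_3 = 4
pos_y_3 = 2
pos_z_3 = 3.5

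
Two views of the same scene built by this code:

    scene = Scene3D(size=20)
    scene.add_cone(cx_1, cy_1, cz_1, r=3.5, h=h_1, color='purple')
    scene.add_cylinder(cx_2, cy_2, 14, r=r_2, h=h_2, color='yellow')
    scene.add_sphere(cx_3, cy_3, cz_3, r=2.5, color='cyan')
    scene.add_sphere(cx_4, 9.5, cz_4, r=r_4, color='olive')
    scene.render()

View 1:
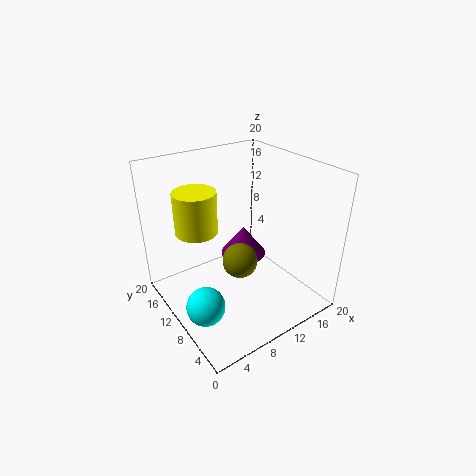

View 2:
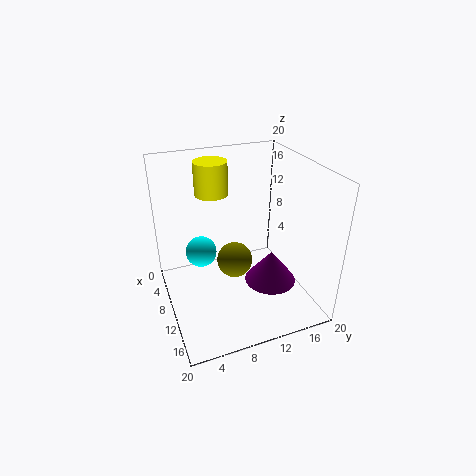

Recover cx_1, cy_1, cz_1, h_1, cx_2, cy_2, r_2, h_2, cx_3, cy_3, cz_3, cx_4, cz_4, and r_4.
cx_1 = 13.5; cy_1 = 13.5; cz_1 = 4.5; h_1 = 4.5; cx_2 = 3; cy_2 = 8.5; r_2 = 2.5; h_2 = 5; cx_3 = 2.5; cy_3 = 6.5; cz_3 = 4; cx_4 = 10; cz_4 = 6.5; r_4 = 2.5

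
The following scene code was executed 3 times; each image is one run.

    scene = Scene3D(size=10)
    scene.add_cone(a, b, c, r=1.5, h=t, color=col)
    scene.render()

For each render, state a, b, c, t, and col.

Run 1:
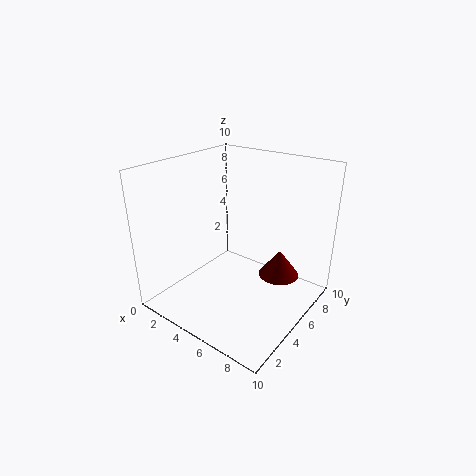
a = 7; b = 7.5; c = 1.5; t = 2; col = 'maroon'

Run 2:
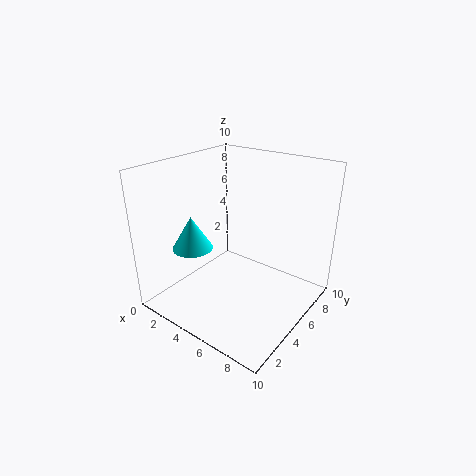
a = 1.5; b = 4; c = 3.5; t = 2.5; col = 'cyan'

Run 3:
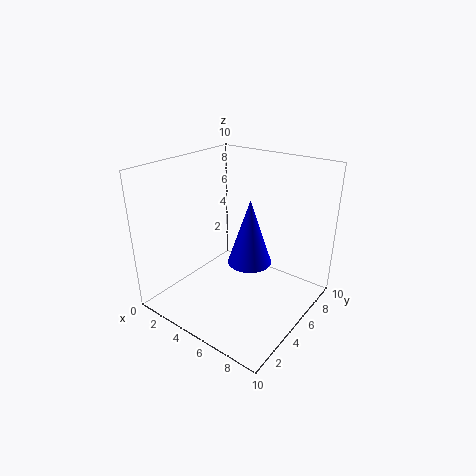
a = 6; b = 5; c = 3.5; t = 4.5; col = 'blue'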